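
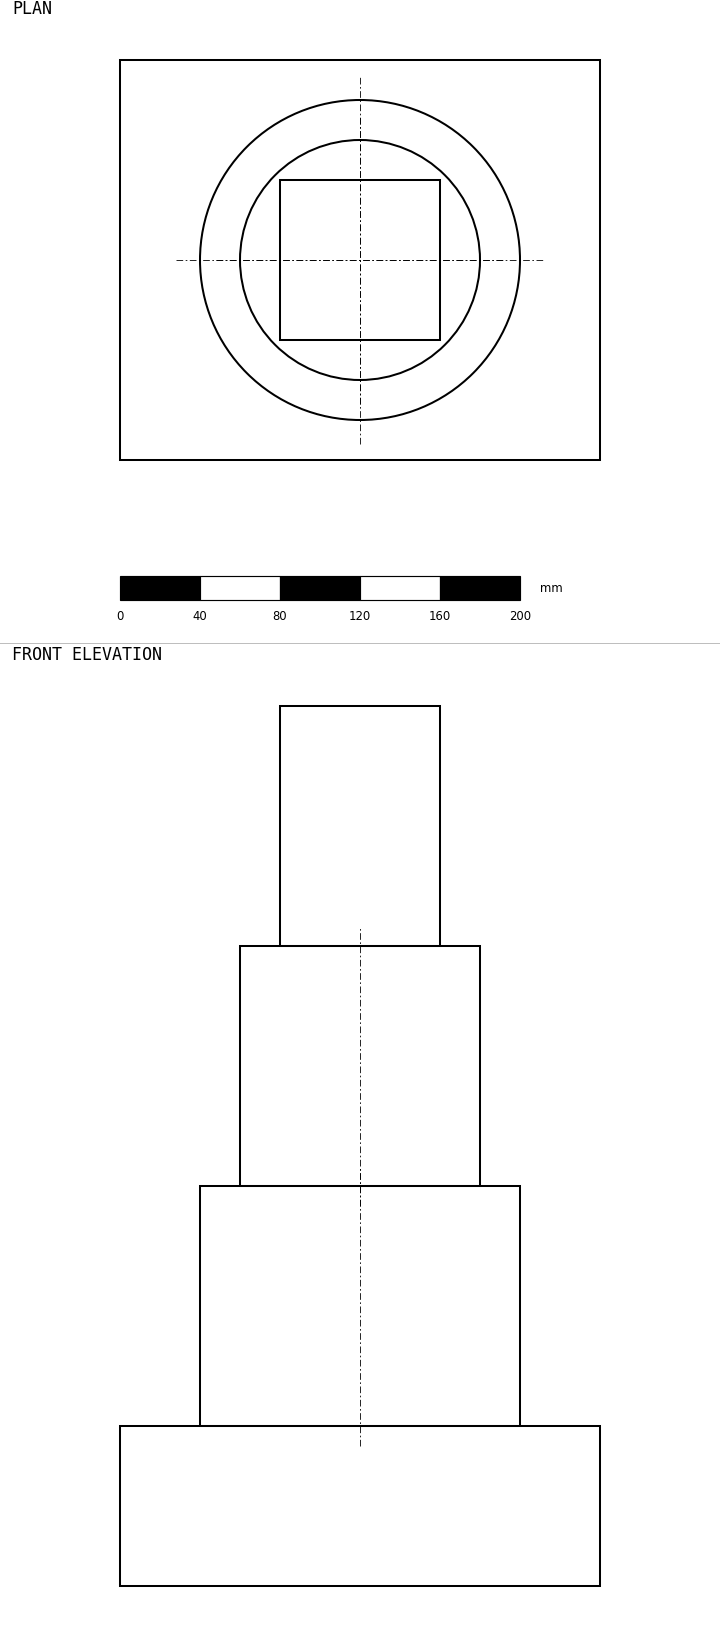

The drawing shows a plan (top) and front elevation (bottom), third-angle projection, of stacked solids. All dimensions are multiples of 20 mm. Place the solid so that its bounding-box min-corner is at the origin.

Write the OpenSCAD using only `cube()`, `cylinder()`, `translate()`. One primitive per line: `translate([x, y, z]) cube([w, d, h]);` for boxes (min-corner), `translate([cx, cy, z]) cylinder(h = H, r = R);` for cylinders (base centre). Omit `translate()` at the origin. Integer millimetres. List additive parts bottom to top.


cube([240, 200, 80]);
translate([120, 100, 80]) cylinder(h = 120, r = 80);
translate([120, 100, 200]) cylinder(h = 120, r = 60);
translate([80, 60, 320]) cube([80, 80, 120]);


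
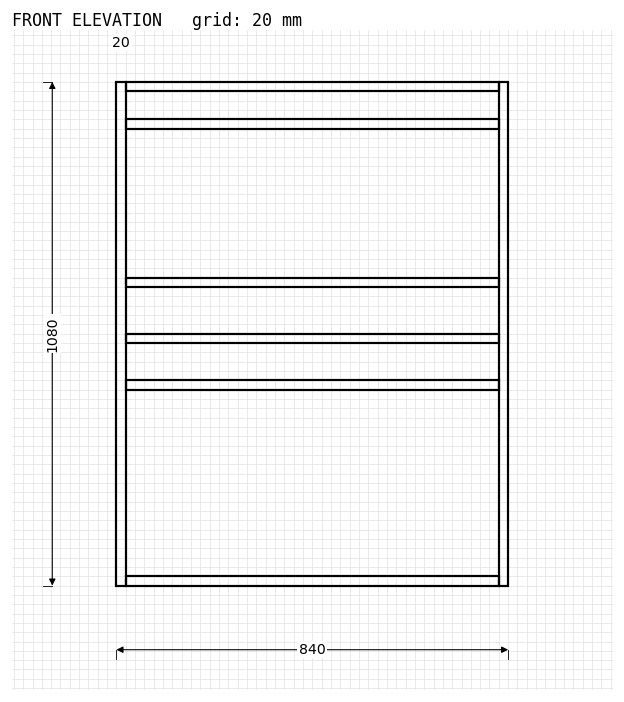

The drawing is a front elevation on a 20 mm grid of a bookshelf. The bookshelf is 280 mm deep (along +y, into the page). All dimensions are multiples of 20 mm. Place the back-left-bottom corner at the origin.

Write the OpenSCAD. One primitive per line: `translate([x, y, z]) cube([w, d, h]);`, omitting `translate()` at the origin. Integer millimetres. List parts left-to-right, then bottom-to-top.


cube([20, 280, 1080]);
translate([20, 0, 0]) cube([800, 280, 20]);
translate([20, 0, 420]) cube([800, 280, 20]);
translate([20, 0, 520]) cube([800, 280, 20]);
translate([20, 0, 640]) cube([800, 280, 20]);
translate([20, 0, 980]) cube([800, 280, 20]);
translate([20, 0, 1060]) cube([800, 280, 20]);
translate([820, 0, 0]) cube([20, 280, 1080]);


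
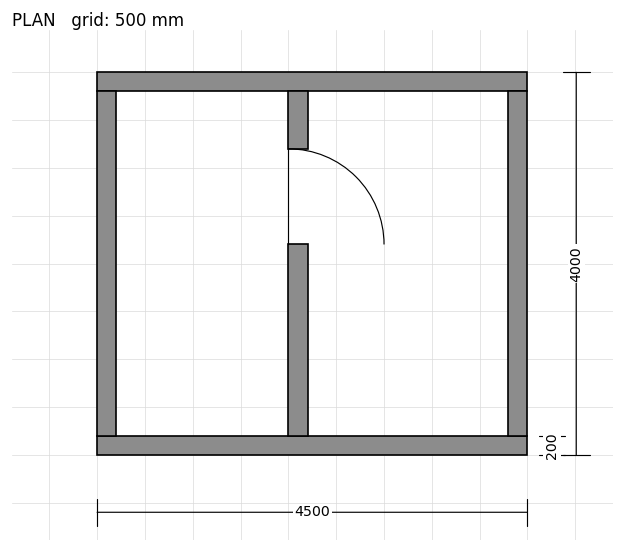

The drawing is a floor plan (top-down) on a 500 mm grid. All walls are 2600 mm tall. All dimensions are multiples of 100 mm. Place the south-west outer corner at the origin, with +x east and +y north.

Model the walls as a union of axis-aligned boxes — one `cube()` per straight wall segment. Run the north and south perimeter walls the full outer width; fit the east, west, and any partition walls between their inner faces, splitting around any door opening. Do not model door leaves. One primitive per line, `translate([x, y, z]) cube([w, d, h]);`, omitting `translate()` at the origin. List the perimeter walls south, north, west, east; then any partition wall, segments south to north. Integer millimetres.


cube([4500, 200, 2600]);
translate([0, 3800, 0]) cube([4500, 200, 2600]);
translate([0, 200, 0]) cube([200, 3600, 2600]);
translate([4300, 200, 0]) cube([200, 3600, 2600]);
translate([2000, 200, 0]) cube([200, 2000, 2600]);
translate([2000, 3200, 0]) cube([200, 600, 2600]);


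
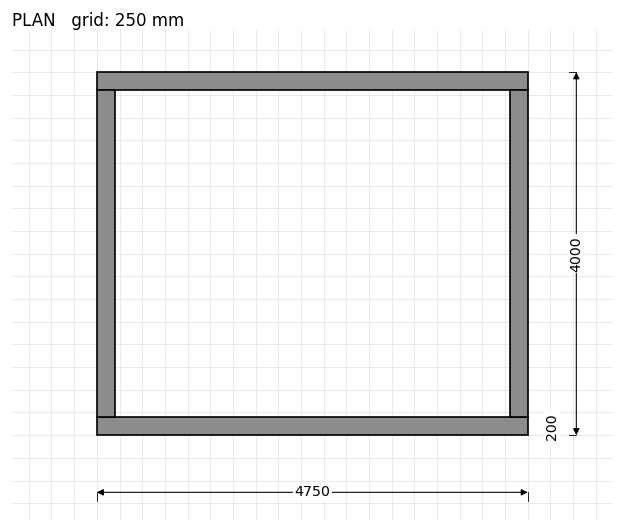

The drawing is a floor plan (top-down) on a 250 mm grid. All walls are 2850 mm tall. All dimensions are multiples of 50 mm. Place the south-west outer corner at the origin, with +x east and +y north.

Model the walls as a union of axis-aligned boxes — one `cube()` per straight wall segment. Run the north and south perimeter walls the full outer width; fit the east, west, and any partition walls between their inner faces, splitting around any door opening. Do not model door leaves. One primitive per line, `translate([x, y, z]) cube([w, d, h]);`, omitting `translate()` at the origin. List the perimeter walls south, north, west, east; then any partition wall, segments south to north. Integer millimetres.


cube([4750, 200, 2850]);
translate([0, 3800, 0]) cube([4750, 200, 2850]);
translate([0, 200, 0]) cube([200, 3600, 2850]);
translate([4550, 200, 0]) cube([200, 3600, 2850]);


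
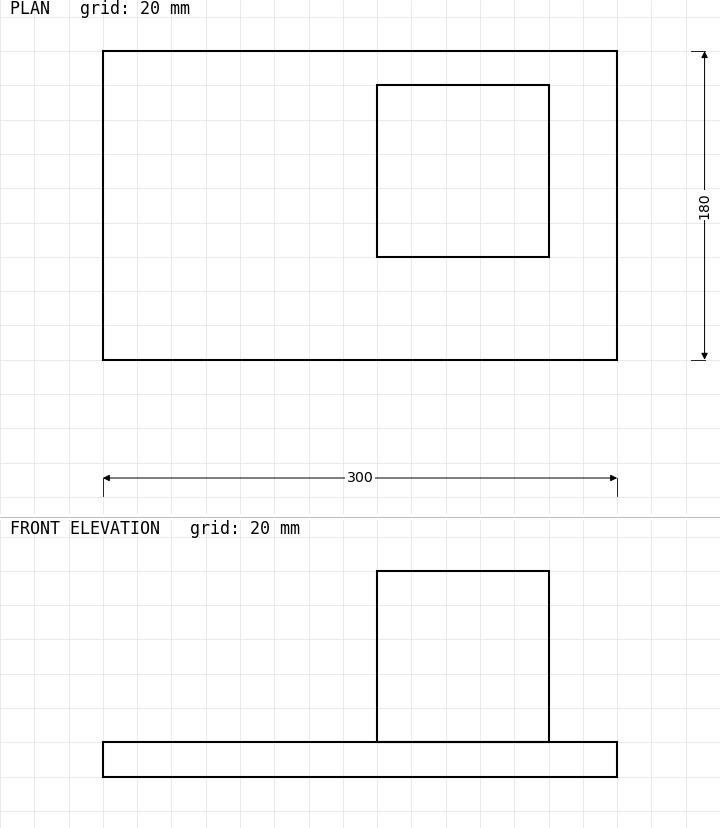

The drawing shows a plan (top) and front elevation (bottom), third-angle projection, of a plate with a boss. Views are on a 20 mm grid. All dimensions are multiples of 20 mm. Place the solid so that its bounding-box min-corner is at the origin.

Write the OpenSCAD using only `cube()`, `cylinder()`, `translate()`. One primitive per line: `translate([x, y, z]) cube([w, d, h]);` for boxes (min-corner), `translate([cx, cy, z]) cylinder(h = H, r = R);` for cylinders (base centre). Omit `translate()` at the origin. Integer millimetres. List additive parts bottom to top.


cube([300, 180, 20]);
translate([160, 60, 20]) cube([100, 100, 100]);


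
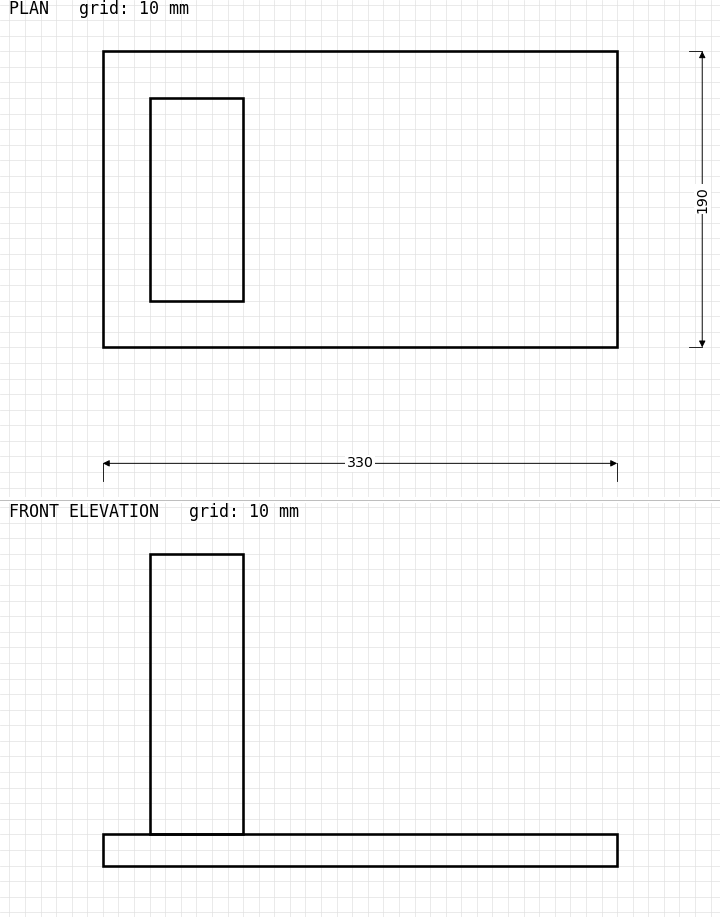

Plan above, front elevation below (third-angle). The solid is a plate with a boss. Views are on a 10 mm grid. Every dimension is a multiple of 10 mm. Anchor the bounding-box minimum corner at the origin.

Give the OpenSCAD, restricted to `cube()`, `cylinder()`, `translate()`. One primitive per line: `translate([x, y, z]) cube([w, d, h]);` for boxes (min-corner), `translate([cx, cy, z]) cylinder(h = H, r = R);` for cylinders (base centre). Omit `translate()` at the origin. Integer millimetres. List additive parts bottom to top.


cube([330, 190, 20]);
translate([30, 30, 20]) cube([60, 130, 180]);


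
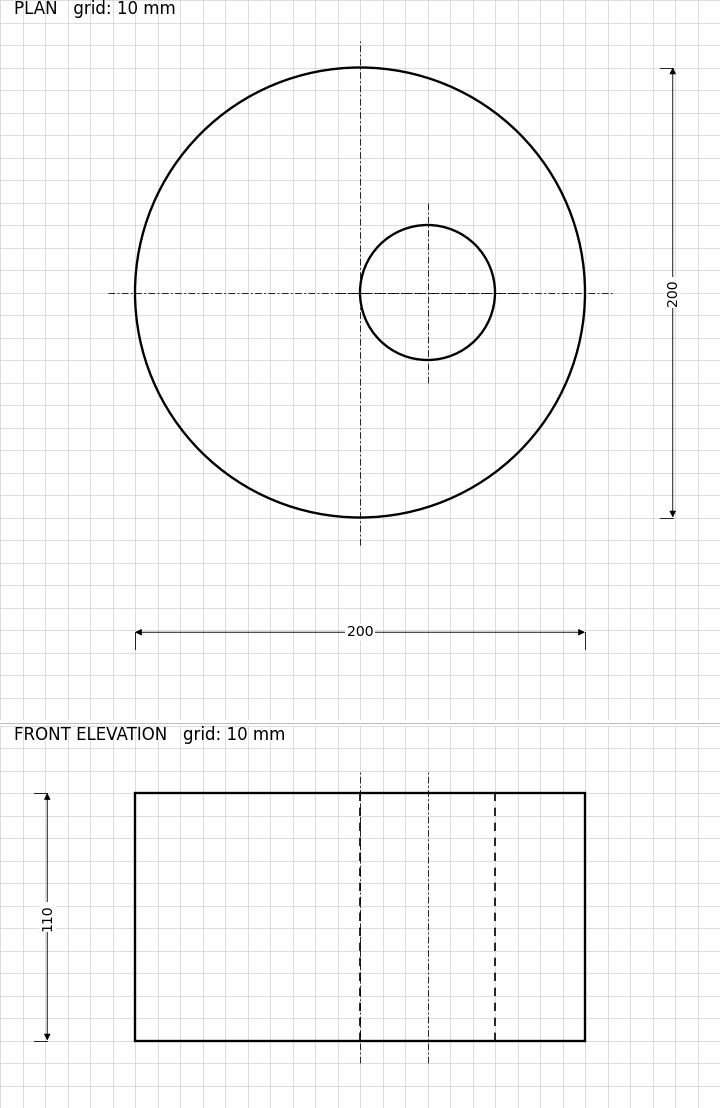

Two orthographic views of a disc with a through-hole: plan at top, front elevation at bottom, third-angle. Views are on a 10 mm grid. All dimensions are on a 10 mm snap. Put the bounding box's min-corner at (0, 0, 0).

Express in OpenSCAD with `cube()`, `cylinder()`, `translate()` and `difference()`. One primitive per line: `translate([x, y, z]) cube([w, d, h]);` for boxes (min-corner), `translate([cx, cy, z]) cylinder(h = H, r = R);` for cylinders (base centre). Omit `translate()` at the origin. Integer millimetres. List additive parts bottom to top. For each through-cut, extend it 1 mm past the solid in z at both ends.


difference() {
  translate([100, 100, 0]) cylinder(h = 110, r = 100);
  translate([130, 100, -1]) cylinder(h = 112, r = 30);
}


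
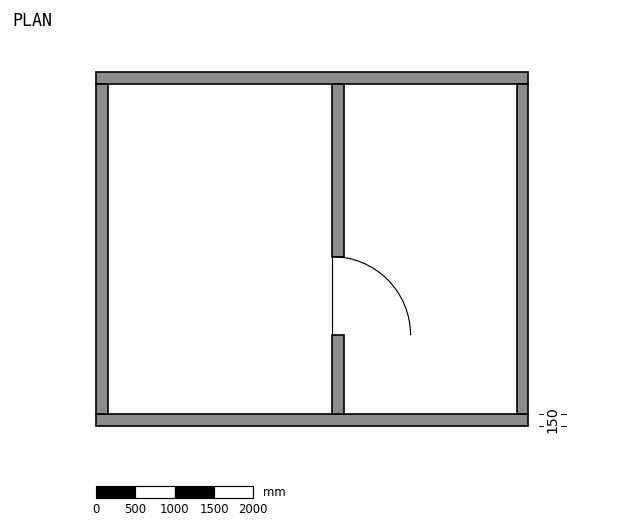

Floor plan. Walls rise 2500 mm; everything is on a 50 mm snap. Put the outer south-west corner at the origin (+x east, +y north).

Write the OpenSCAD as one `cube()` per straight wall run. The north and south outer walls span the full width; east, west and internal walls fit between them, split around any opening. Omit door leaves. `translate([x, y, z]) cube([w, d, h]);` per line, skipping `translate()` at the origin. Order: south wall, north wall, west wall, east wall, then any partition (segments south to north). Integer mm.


cube([5500, 150, 2500]);
translate([0, 4350, 0]) cube([5500, 150, 2500]);
translate([0, 150, 0]) cube([150, 4200, 2500]);
translate([5350, 150, 0]) cube([150, 4200, 2500]);
translate([3000, 150, 0]) cube([150, 1000, 2500]);
translate([3000, 2150, 0]) cube([150, 2200, 2500]);


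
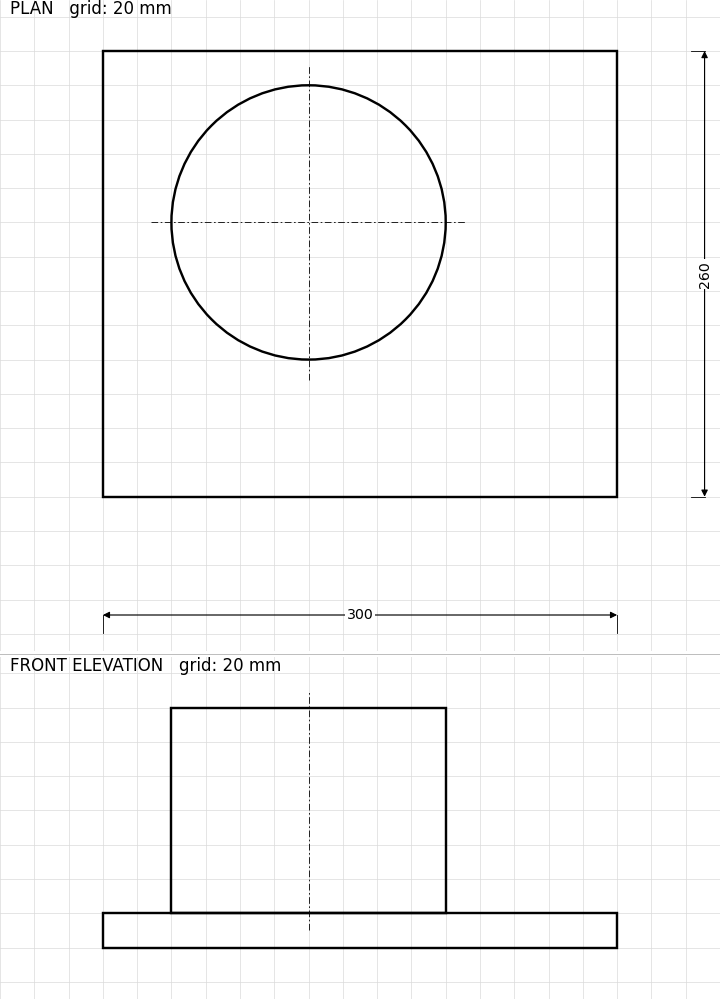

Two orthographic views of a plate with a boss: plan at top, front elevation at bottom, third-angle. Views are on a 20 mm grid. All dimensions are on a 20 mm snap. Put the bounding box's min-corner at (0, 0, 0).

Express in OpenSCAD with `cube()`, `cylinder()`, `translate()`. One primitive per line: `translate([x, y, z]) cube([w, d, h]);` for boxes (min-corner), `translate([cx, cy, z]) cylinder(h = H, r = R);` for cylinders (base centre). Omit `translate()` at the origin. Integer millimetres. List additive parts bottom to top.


cube([300, 260, 20]);
translate([120, 160, 20]) cylinder(h = 120, r = 80);


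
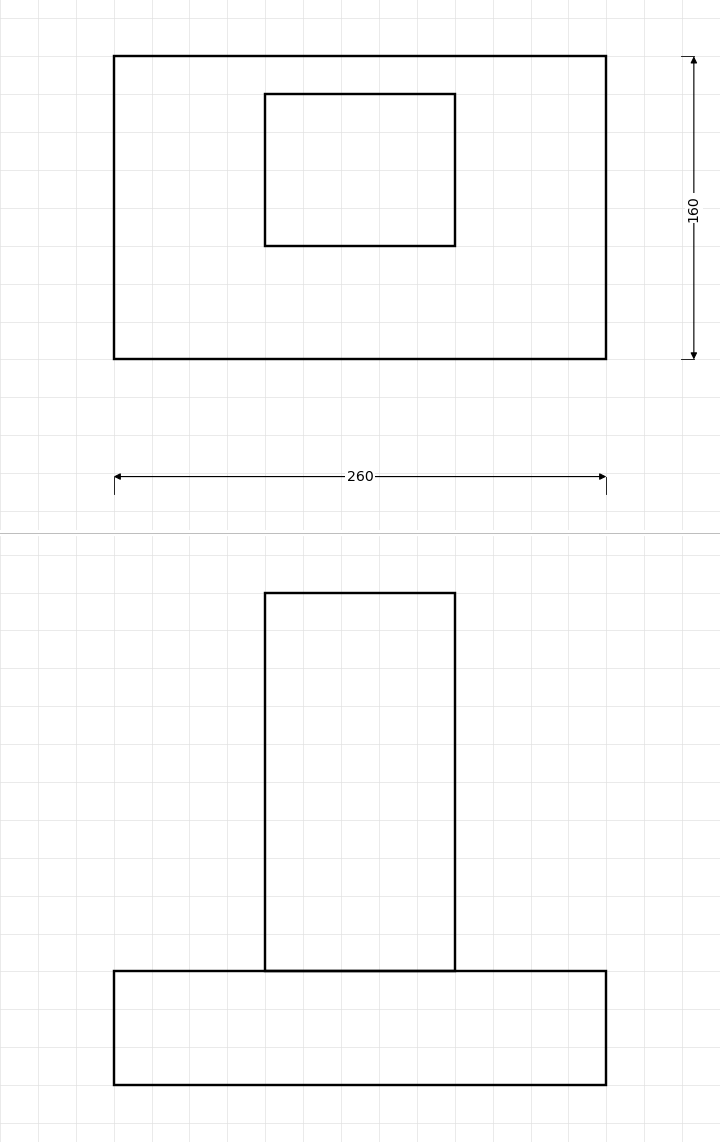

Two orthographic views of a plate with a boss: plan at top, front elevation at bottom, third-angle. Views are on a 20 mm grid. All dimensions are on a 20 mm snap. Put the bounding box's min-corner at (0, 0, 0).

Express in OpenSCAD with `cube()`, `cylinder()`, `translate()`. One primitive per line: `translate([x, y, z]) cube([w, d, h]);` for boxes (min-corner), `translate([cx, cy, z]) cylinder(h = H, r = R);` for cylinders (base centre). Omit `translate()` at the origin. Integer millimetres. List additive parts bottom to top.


cube([260, 160, 60]);
translate([80, 60, 60]) cube([100, 80, 200]);


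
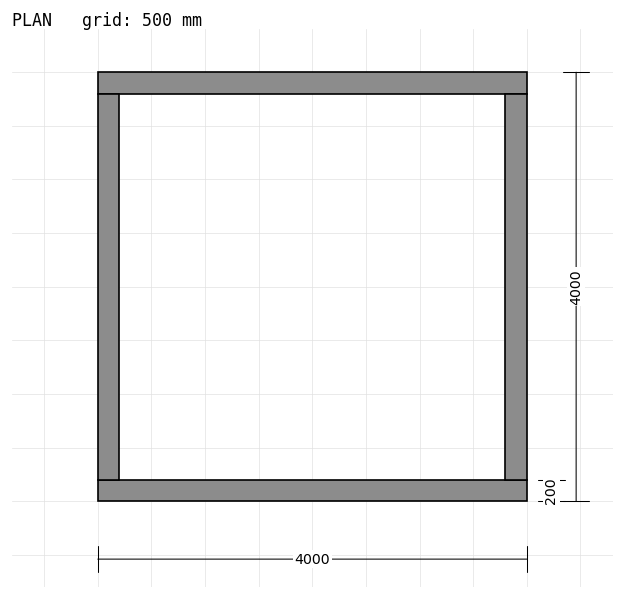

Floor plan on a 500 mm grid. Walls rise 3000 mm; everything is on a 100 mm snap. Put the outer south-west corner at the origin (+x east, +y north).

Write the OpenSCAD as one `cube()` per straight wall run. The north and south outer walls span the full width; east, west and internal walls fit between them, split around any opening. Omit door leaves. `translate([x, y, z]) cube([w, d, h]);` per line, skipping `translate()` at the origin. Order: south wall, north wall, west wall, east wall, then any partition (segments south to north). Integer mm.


cube([4000, 200, 3000]);
translate([0, 3800, 0]) cube([4000, 200, 3000]);
translate([0, 200, 0]) cube([200, 3600, 3000]);
translate([3800, 200, 0]) cube([200, 3600, 3000]);


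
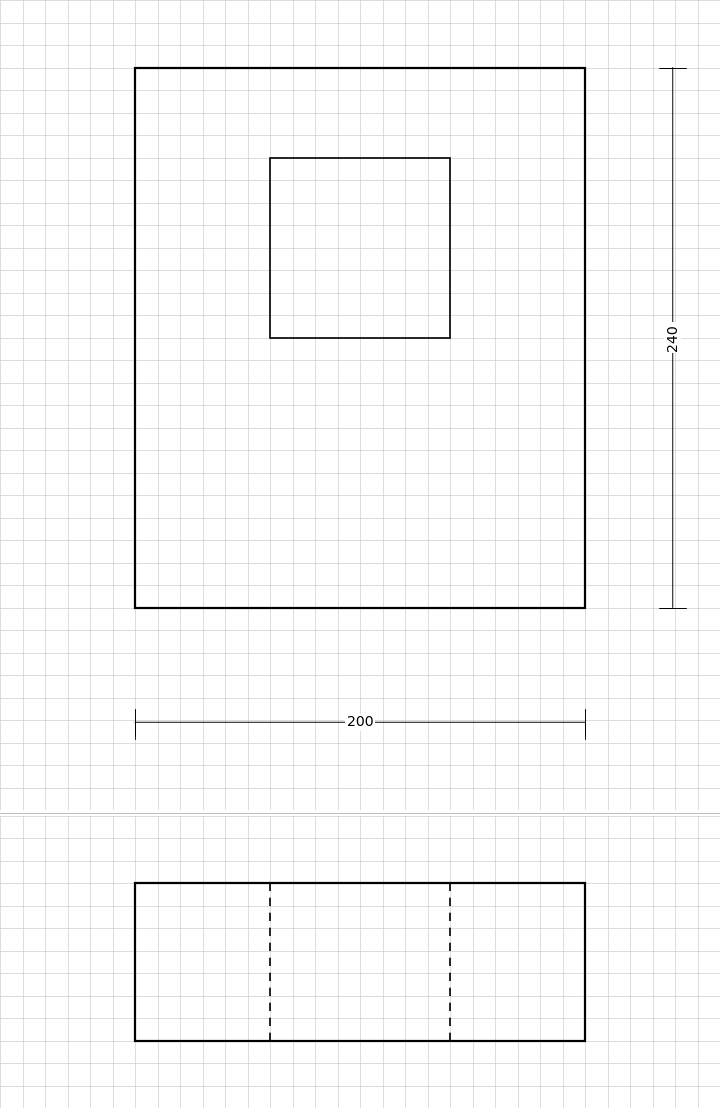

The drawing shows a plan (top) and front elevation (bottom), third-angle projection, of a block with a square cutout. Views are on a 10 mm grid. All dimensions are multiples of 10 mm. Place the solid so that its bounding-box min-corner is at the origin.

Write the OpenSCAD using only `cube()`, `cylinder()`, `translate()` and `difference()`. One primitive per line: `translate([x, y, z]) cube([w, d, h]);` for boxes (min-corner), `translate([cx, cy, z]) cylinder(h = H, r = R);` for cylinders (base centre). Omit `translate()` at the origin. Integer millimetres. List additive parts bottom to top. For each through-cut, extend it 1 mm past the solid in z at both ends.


difference() {
  cube([200, 240, 70]);
  translate([60, 120, -1]) cube([80, 80, 72]);
}


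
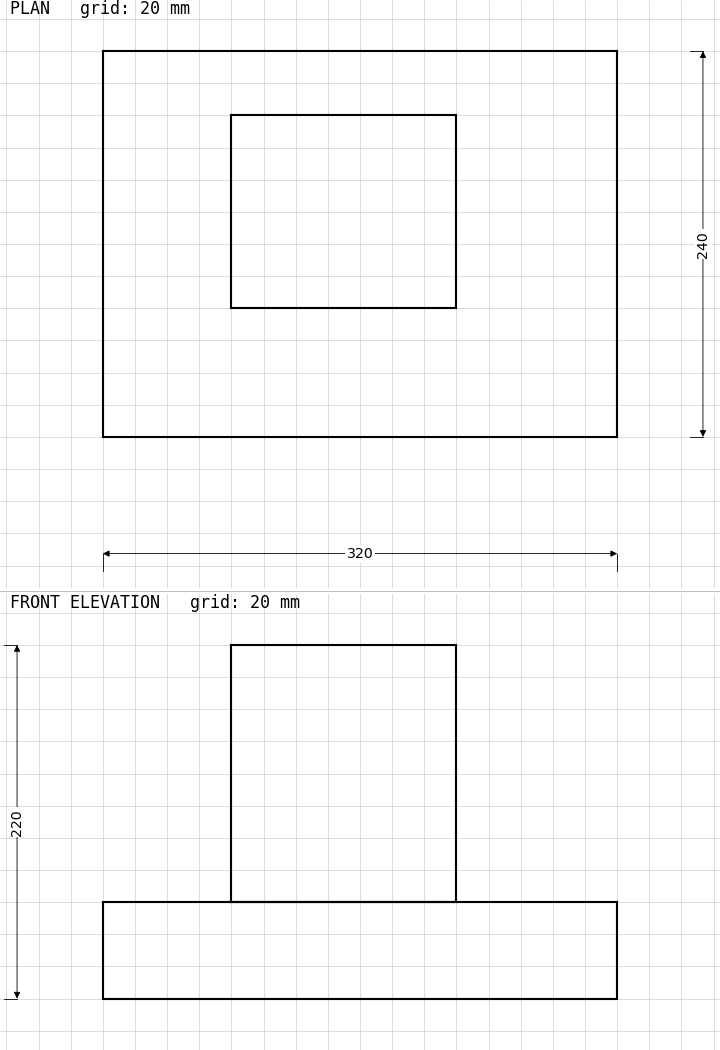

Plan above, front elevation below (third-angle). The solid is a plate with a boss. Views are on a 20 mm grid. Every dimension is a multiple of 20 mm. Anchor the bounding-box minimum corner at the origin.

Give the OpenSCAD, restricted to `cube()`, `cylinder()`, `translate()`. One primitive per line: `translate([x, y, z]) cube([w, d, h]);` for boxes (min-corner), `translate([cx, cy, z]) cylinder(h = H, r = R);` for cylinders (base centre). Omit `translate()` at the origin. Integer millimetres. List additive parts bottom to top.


cube([320, 240, 60]);
translate([80, 80, 60]) cube([140, 120, 160]);


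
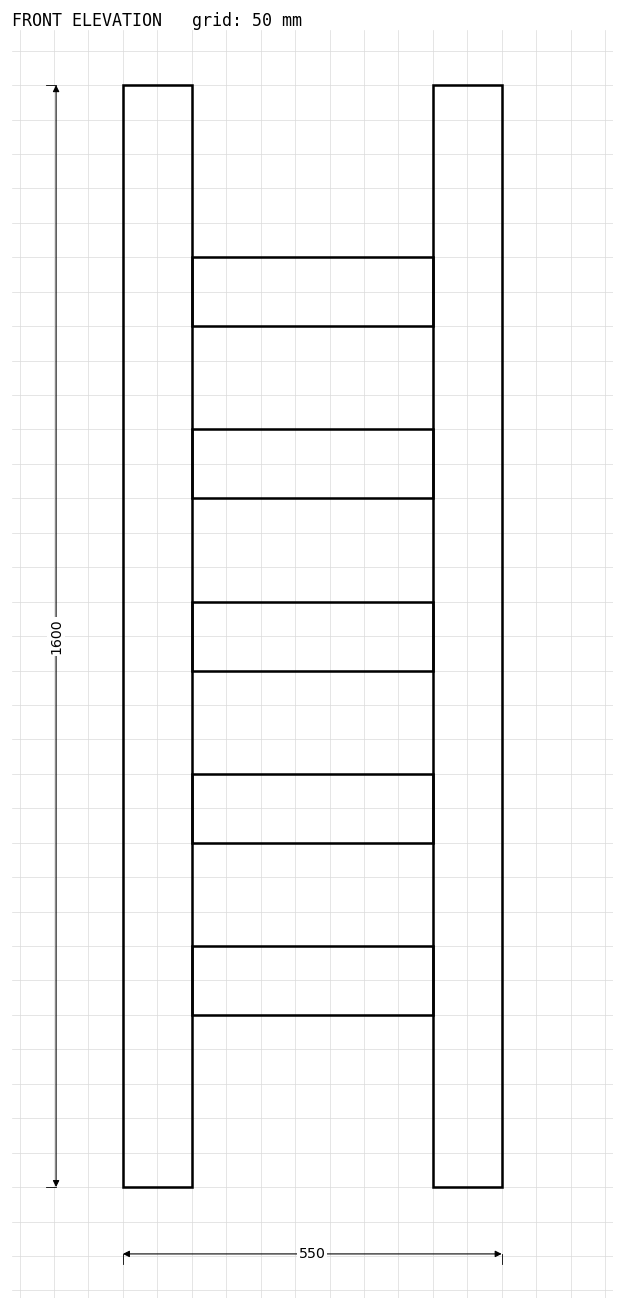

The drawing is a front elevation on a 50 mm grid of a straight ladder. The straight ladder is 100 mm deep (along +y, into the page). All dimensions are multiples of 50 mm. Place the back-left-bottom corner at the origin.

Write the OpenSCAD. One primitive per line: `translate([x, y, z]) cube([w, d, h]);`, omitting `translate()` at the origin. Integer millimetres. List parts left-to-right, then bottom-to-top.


cube([100, 100, 1600]);
translate([100, 0, 250]) cube([350, 100, 100]);
translate([100, 0, 500]) cube([350, 100, 100]);
translate([100, 0, 750]) cube([350, 100, 100]);
translate([100, 0, 1000]) cube([350, 100, 100]);
translate([100, 0, 1250]) cube([350, 100, 100]);
translate([450, 0, 0]) cube([100, 100, 1600]);


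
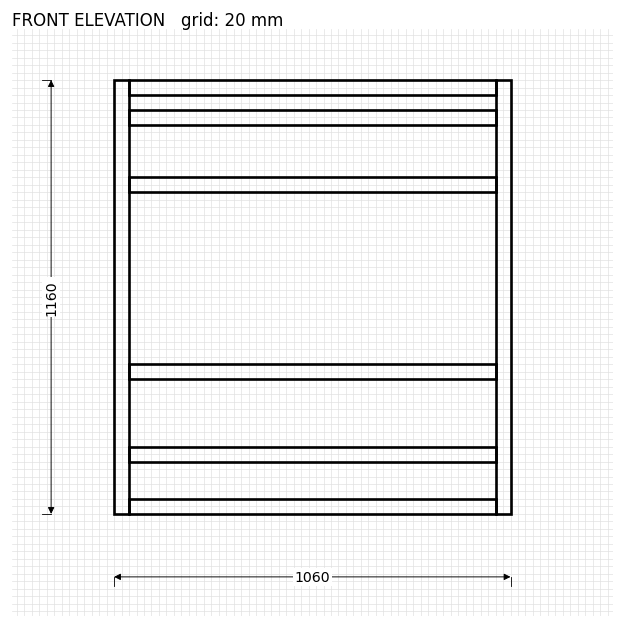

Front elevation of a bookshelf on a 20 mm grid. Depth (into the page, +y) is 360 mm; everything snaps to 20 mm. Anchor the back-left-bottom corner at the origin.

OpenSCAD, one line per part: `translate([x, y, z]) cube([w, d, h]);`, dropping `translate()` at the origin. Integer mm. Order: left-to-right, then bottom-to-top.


cube([40, 360, 1160]);
translate([40, 0, 0]) cube([980, 360, 40]);
translate([40, 0, 140]) cube([980, 360, 40]);
translate([40, 0, 360]) cube([980, 360, 40]);
translate([40, 0, 860]) cube([980, 360, 40]);
translate([40, 0, 1040]) cube([980, 360, 40]);
translate([40, 0, 1120]) cube([980, 360, 40]);
translate([1020, 0, 0]) cube([40, 360, 1160]);


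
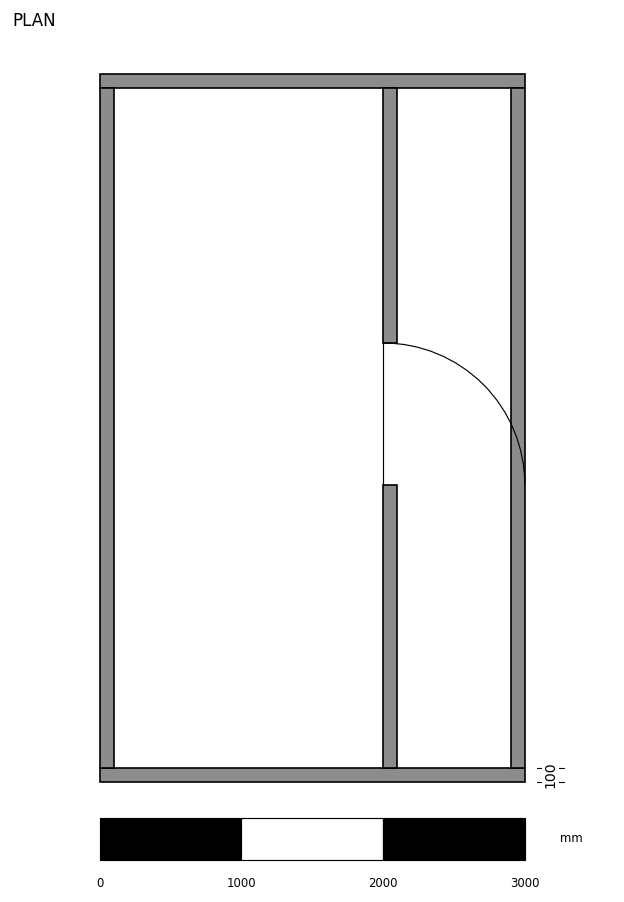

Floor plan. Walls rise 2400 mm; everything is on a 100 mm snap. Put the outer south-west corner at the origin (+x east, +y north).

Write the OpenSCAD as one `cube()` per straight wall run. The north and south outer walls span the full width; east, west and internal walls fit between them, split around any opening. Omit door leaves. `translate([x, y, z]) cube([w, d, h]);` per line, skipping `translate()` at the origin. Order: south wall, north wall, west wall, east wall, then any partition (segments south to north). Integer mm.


cube([3000, 100, 2400]);
translate([0, 4900, 0]) cube([3000, 100, 2400]);
translate([0, 100, 0]) cube([100, 4800, 2400]);
translate([2900, 100, 0]) cube([100, 4800, 2400]);
translate([2000, 100, 0]) cube([100, 2000, 2400]);
translate([2000, 3100, 0]) cube([100, 1800, 2400]);


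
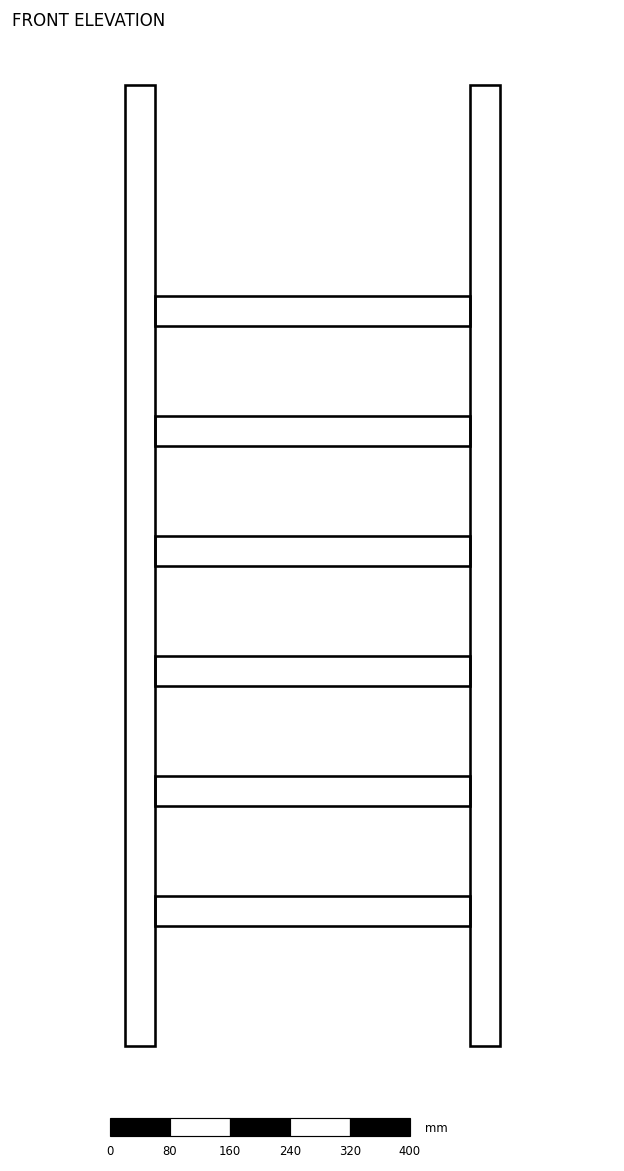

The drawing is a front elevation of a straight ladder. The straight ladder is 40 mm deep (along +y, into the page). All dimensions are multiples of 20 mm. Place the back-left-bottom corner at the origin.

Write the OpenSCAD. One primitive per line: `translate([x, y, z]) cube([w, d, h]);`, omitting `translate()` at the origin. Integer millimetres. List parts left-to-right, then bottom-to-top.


cube([40, 40, 1280]);
translate([40, 0, 160]) cube([420, 40, 40]);
translate([40, 0, 320]) cube([420, 40, 40]);
translate([40, 0, 480]) cube([420, 40, 40]);
translate([40, 0, 640]) cube([420, 40, 40]);
translate([40, 0, 800]) cube([420, 40, 40]);
translate([40, 0, 960]) cube([420, 40, 40]);
translate([460, 0, 0]) cube([40, 40, 1280]);


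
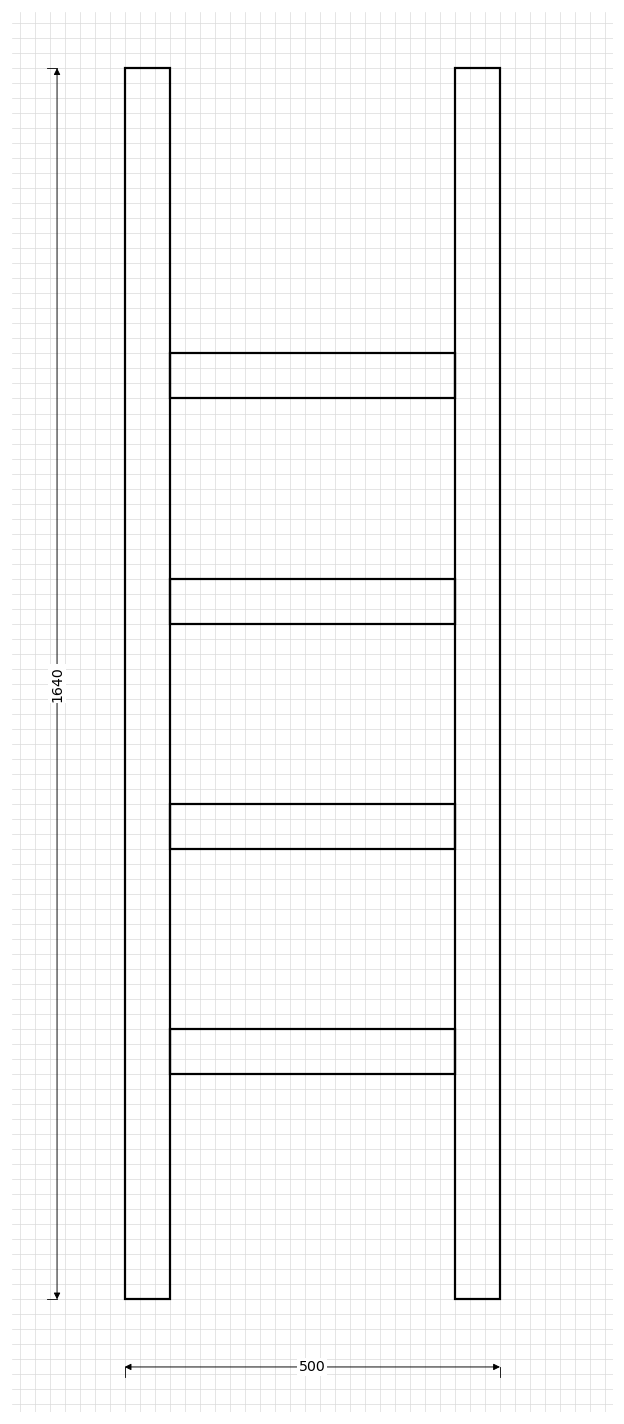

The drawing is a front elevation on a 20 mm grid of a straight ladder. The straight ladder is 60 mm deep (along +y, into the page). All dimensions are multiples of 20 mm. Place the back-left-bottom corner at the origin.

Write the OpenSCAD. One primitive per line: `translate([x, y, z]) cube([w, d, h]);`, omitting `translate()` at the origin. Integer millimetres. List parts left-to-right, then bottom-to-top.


cube([60, 60, 1640]);
translate([60, 0, 300]) cube([380, 60, 60]);
translate([60, 0, 600]) cube([380, 60, 60]);
translate([60, 0, 900]) cube([380, 60, 60]);
translate([60, 0, 1200]) cube([380, 60, 60]);
translate([440, 0, 0]) cube([60, 60, 1640]);


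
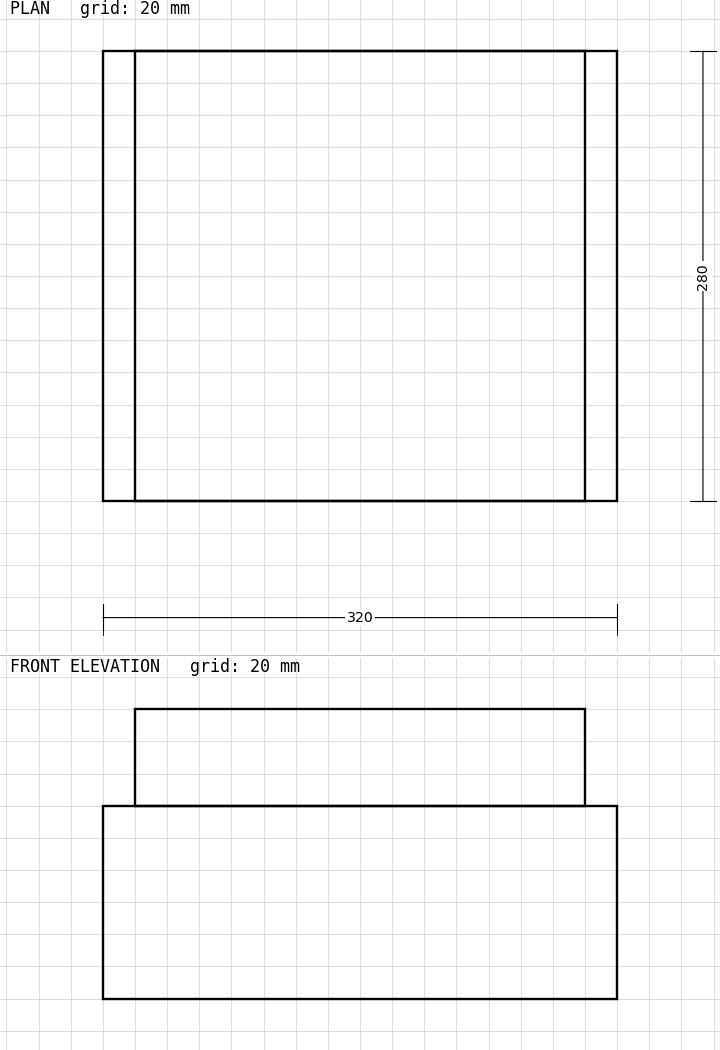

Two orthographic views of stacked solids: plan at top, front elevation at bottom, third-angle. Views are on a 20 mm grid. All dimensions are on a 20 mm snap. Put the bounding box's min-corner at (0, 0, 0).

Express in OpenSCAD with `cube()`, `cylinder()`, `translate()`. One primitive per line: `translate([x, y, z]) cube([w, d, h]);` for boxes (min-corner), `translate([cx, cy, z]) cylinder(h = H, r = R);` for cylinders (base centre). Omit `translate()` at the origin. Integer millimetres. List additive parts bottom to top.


cube([320, 280, 120]);
translate([20, 0, 120]) cube([280, 280, 60]);


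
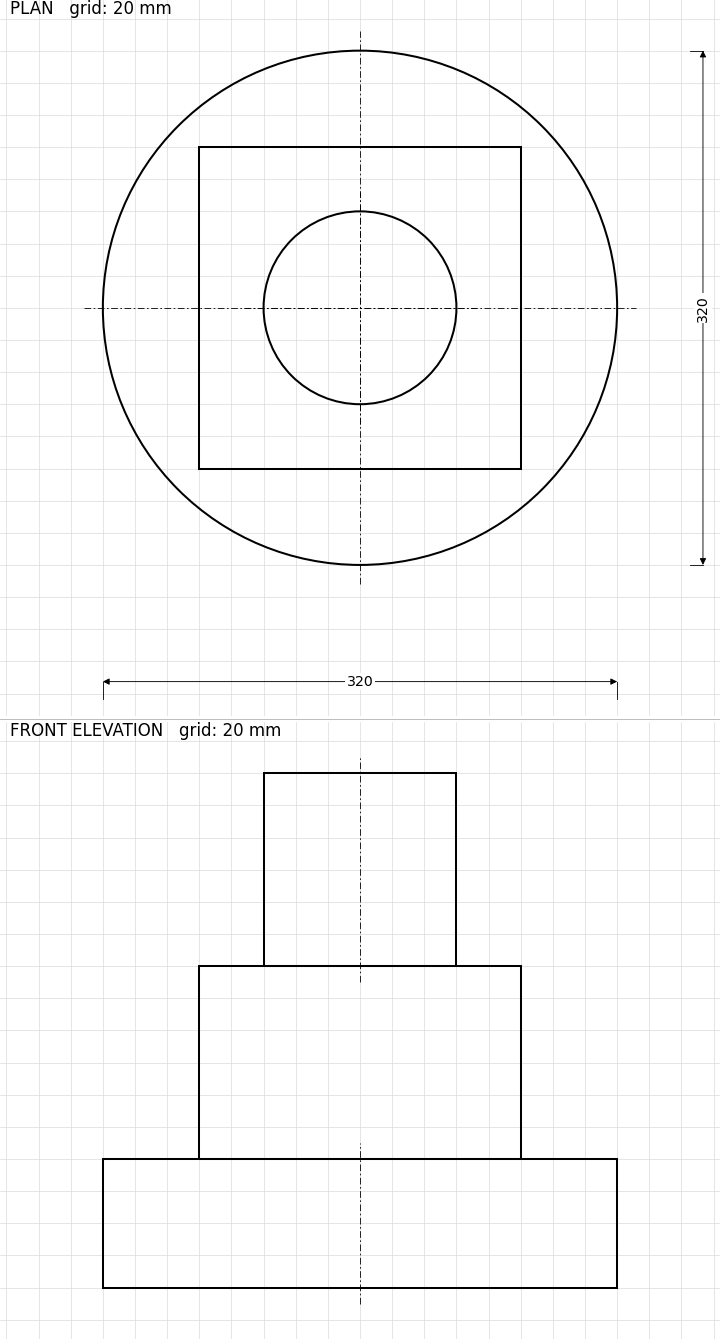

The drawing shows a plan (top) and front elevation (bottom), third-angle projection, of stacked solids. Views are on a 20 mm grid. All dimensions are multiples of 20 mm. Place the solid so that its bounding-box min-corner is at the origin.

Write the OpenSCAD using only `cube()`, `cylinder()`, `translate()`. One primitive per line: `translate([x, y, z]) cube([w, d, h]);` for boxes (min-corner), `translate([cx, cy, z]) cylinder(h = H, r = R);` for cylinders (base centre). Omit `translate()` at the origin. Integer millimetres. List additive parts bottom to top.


translate([160, 160, 0]) cylinder(h = 80, r = 160);
translate([60, 60, 80]) cube([200, 200, 120]);
translate([160, 160, 200]) cylinder(h = 120, r = 60);


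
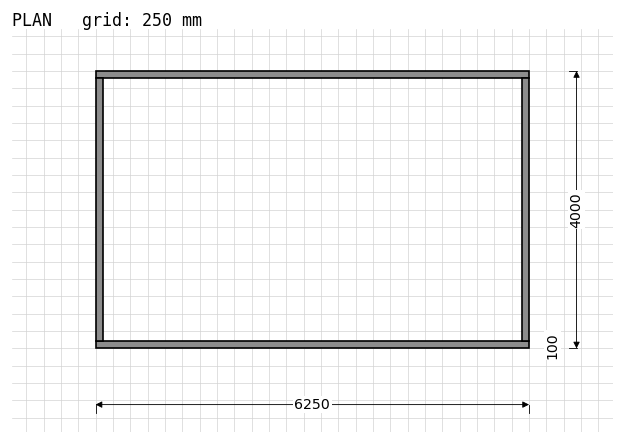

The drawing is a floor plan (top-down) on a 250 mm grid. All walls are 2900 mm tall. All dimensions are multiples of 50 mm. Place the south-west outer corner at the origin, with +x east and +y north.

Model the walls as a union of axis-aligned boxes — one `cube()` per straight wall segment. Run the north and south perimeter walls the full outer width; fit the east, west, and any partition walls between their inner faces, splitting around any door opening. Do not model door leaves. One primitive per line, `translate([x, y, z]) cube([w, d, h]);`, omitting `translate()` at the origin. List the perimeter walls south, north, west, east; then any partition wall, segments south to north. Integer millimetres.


cube([6250, 100, 2900]);
translate([0, 3900, 0]) cube([6250, 100, 2900]);
translate([0, 100, 0]) cube([100, 3800, 2900]);
translate([6150, 100, 0]) cube([100, 3800, 2900]);


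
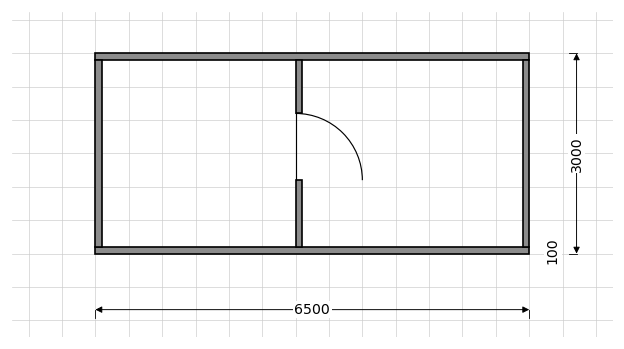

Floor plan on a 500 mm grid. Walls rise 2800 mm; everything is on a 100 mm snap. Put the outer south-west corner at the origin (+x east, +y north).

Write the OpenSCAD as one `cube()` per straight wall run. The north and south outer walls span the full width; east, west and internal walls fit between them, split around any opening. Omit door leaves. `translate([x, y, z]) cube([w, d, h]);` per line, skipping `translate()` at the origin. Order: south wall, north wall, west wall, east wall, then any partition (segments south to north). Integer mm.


cube([6500, 100, 2800]);
translate([0, 2900, 0]) cube([6500, 100, 2800]);
translate([0, 100, 0]) cube([100, 2800, 2800]);
translate([6400, 100, 0]) cube([100, 2800, 2800]);
translate([3000, 100, 0]) cube([100, 1000, 2800]);
translate([3000, 2100, 0]) cube([100, 800, 2800]);


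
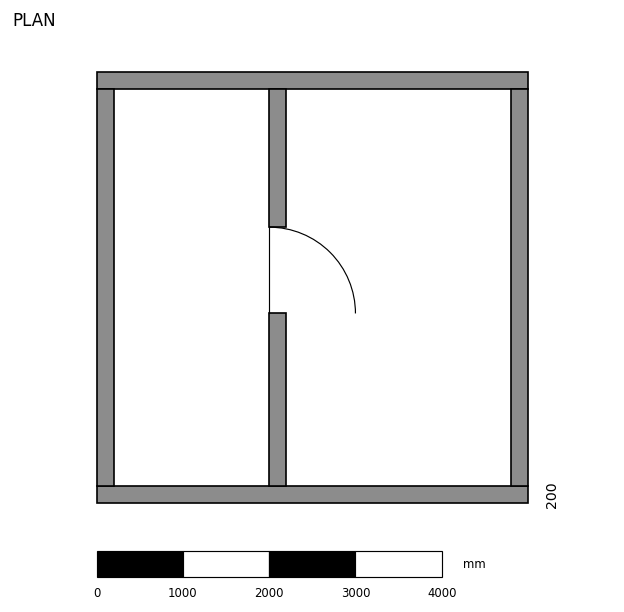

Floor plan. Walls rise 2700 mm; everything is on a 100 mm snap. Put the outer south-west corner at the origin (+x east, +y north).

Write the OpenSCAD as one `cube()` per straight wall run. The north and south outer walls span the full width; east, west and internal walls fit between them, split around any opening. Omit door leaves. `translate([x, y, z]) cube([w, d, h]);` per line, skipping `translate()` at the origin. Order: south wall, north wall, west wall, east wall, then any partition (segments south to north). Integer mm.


cube([5000, 200, 2700]);
translate([0, 4800, 0]) cube([5000, 200, 2700]);
translate([0, 200, 0]) cube([200, 4600, 2700]);
translate([4800, 200, 0]) cube([200, 4600, 2700]);
translate([2000, 200, 0]) cube([200, 2000, 2700]);
translate([2000, 3200, 0]) cube([200, 1600, 2700]);


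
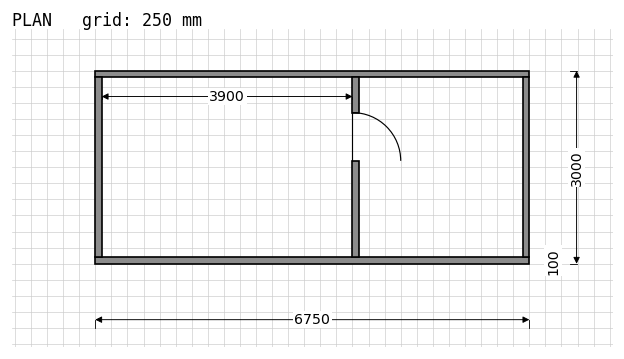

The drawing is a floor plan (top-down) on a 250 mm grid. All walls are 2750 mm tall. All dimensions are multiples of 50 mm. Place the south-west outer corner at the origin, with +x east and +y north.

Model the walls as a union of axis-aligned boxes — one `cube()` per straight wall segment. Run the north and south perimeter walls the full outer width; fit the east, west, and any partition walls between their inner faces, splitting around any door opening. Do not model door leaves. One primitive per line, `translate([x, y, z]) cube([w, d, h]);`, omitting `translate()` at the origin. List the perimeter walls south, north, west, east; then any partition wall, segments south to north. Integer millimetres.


cube([6750, 100, 2750]);
translate([0, 2900, 0]) cube([6750, 100, 2750]);
translate([0, 100, 0]) cube([100, 2800, 2750]);
translate([6650, 100, 0]) cube([100, 2800, 2750]);
translate([4000, 100, 0]) cube([100, 1500, 2750]);
translate([4000, 2350, 0]) cube([100, 550, 2750]);


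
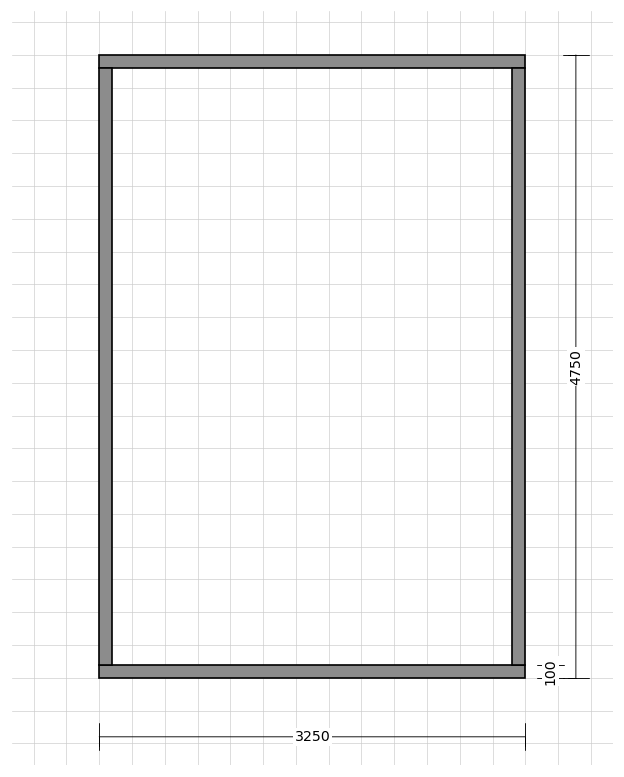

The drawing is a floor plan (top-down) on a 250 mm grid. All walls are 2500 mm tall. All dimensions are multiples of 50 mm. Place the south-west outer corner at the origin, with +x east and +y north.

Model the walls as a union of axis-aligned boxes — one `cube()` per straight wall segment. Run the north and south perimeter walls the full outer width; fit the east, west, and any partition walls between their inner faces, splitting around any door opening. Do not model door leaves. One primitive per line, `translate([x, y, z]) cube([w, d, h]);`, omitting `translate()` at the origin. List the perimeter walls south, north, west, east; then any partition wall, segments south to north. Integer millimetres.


cube([3250, 100, 2500]);
translate([0, 4650, 0]) cube([3250, 100, 2500]);
translate([0, 100, 0]) cube([100, 4550, 2500]);
translate([3150, 100, 0]) cube([100, 4550, 2500]);


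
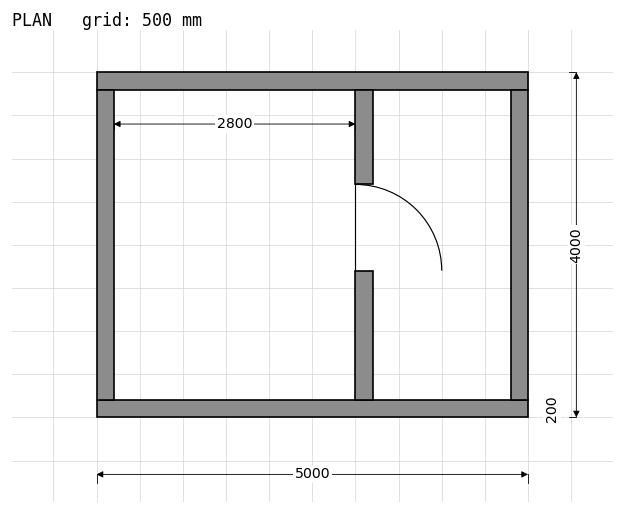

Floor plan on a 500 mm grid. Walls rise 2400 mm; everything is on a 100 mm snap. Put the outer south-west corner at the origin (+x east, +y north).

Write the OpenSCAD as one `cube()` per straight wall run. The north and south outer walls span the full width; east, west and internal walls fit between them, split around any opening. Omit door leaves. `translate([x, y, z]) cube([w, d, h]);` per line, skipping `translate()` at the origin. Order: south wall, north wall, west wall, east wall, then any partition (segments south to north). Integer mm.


cube([5000, 200, 2400]);
translate([0, 3800, 0]) cube([5000, 200, 2400]);
translate([0, 200, 0]) cube([200, 3600, 2400]);
translate([4800, 200, 0]) cube([200, 3600, 2400]);
translate([3000, 200, 0]) cube([200, 1500, 2400]);
translate([3000, 2700, 0]) cube([200, 1100, 2400]);


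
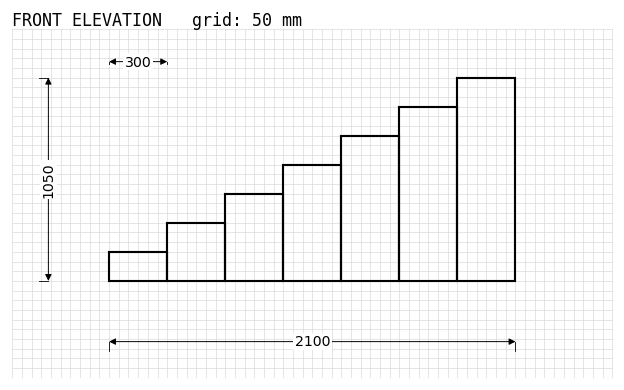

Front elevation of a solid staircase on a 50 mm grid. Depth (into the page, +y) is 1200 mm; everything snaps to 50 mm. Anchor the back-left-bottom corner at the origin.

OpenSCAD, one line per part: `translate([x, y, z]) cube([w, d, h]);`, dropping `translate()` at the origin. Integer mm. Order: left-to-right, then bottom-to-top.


cube([300, 1200, 150]);
translate([300, 0, 0]) cube([300, 1200, 300]);
translate([600, 0, 0]) cube([300, 1200, 450]);
translate([900, 0, 0]) cube([300, 1200, 600]);
translate([1200, 0, 0]) cube([300, 1200, 750]);
translate([1500, 0, 0]) cube([300, 1200, 900]);
translate([1800, 0, 0]) cube([300, 1200, 1050]);


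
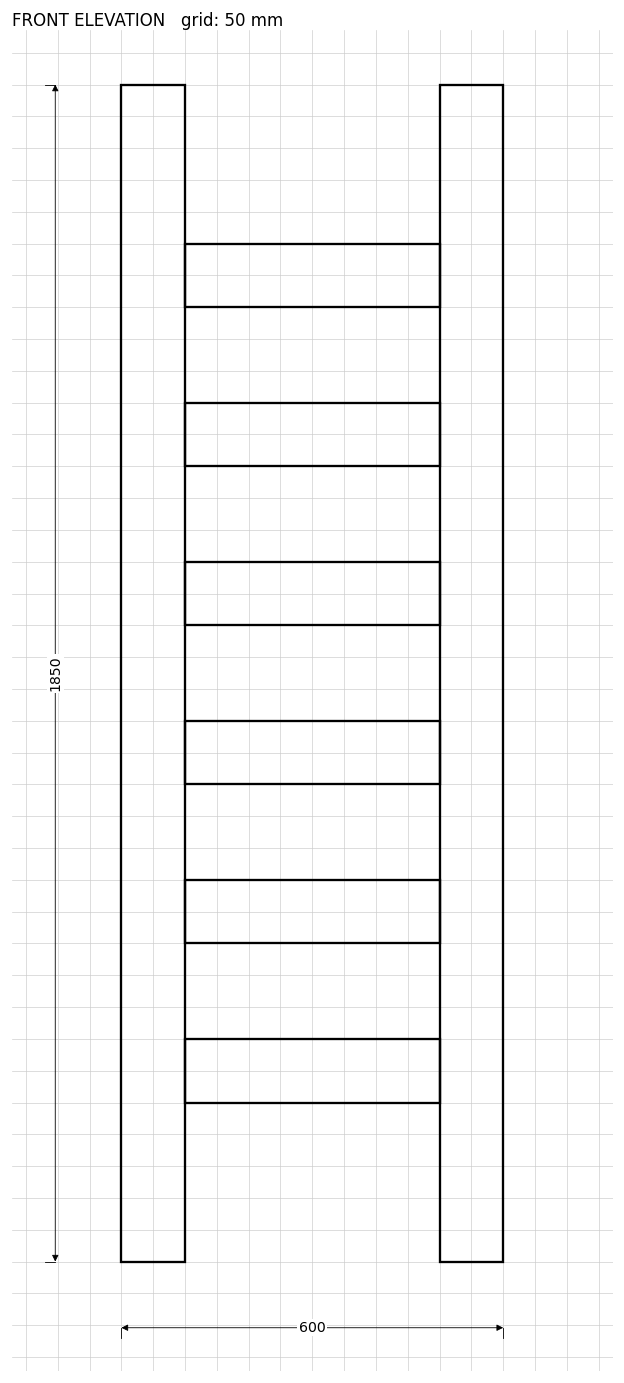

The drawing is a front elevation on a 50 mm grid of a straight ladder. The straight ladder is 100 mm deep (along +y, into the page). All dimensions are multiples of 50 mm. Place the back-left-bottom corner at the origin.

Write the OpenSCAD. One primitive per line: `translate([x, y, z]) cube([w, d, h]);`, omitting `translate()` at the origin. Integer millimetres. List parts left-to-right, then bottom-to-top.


cube([100, 100, 1850]);
translate([100, 0, 250]) cube([400, 100, 100]);
translate([100, 0, 500]) cube([400, 100, 100]);
translate([100, 0, 750]) cube([400, 100, 100]);
translate([100, 0, 1000]) cube([400, 100, 100]);
translate([100, 0, 1250]) cube([400, 100, 100]);
translate([100, 0, 1500]) cube([400, 100, 100]);
translate([500, 0, 0]) cube([100, 100, 1850]);


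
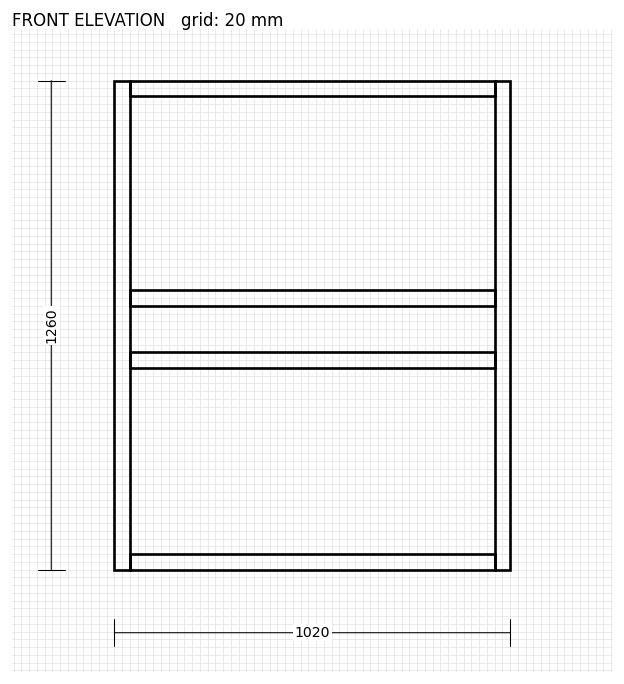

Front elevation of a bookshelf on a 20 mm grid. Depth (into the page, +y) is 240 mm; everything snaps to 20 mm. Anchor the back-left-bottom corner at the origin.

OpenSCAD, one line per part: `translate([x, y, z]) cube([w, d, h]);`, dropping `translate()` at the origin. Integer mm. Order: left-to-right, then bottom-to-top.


cube([40, 240, 1260]);
translate([40, 0, 0]) cube([940, 240, 40]);
translate([40, 0, 520]) cube([940, 240, 40]);
translate([40, 0, 680]) cube([940, 240, 40]);
translate([40, 0, 1220]) cube([940, 240, 40]);
translate([980, 0, 0]) cube([40, 240, 1260]);


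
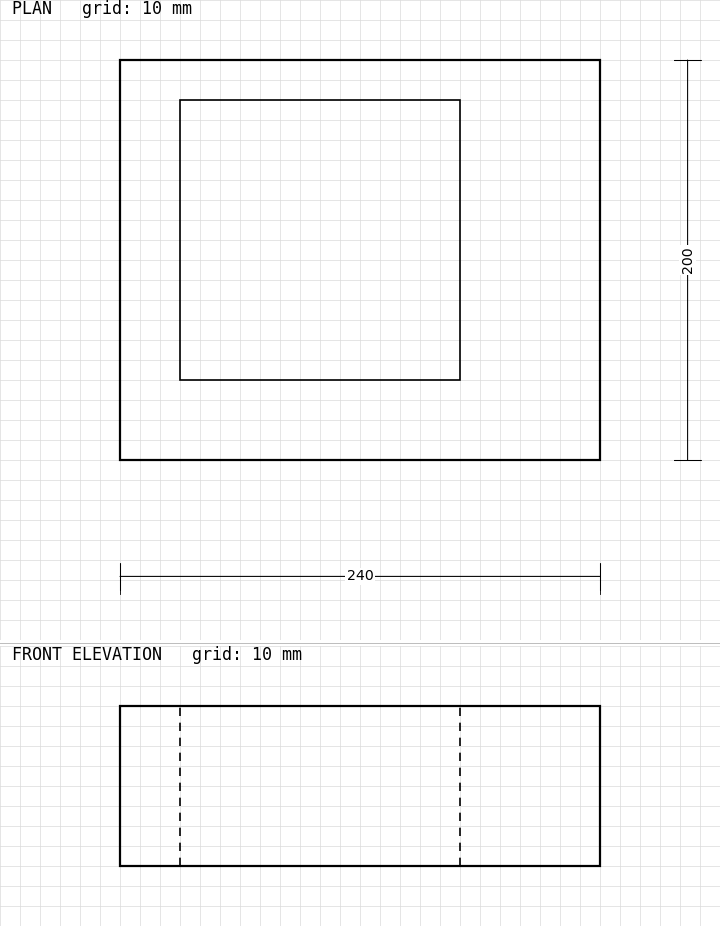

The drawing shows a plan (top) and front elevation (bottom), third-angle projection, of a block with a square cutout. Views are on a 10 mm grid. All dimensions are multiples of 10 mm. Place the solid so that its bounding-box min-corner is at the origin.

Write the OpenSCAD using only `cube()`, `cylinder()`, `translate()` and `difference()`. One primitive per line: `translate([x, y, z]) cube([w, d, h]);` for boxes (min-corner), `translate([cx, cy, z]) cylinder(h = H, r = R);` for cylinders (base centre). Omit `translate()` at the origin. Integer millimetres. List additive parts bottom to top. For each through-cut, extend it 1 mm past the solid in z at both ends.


difference() {
  cube([240, 200, 80]);
  translate([30, 40, -1]) cube([140, 140, 82]);
}


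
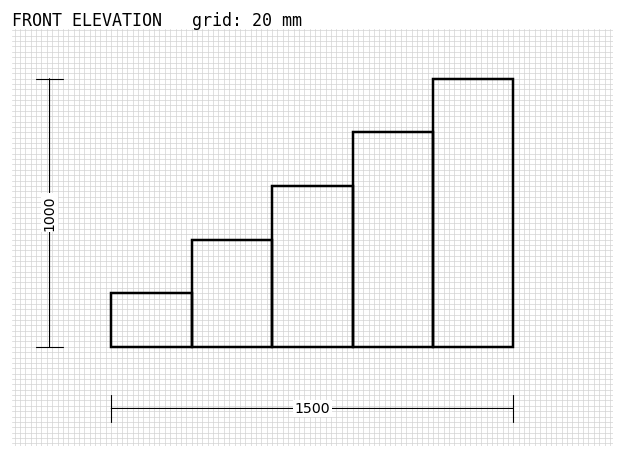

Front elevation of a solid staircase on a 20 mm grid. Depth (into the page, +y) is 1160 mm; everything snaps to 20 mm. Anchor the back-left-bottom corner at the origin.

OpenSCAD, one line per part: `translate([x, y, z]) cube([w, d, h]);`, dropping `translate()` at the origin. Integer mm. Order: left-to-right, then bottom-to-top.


cube([300, 1160, 200]);
translate([300, 0, 0]) cube([300, 1160, 400]);
translate([600, 0, 0]) cube([300, 1160, 600]);
translate([900, 0, 0]) cube([300, 1160, 800]);
translate([1200, 0, 0]) cube([300, 1160, 1000]);


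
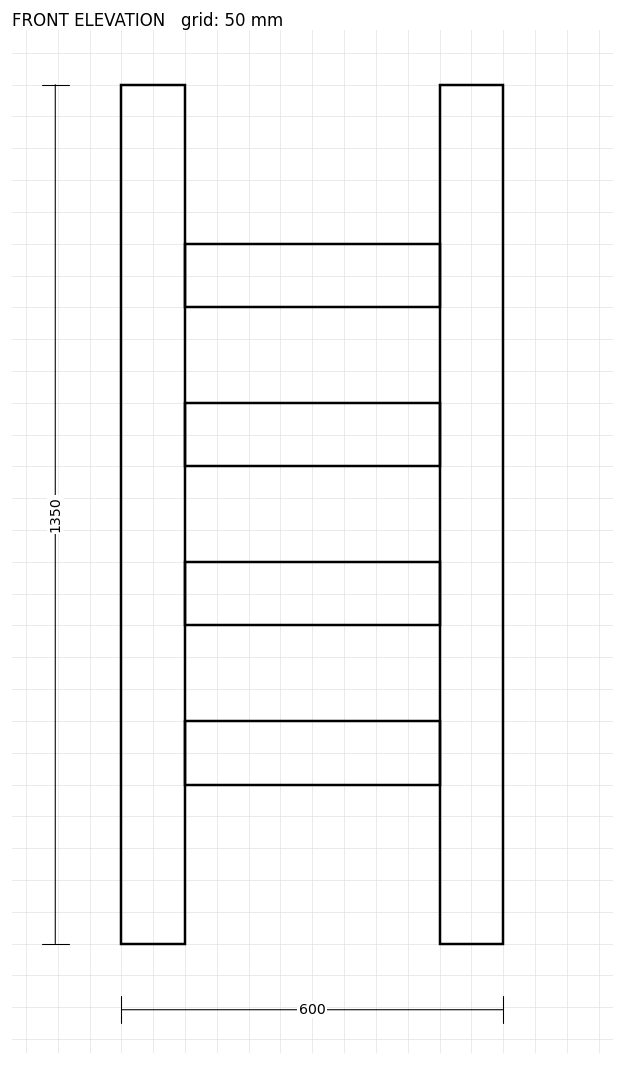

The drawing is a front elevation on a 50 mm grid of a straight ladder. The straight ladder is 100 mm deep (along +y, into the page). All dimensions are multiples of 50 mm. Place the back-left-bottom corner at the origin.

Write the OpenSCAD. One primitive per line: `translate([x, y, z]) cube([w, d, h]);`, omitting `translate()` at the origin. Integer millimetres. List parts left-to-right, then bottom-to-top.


cube([100, 100, 1350]);
translate([100, 0, 250]) cube([400, 100, 100]);
translate([100, 0, 500]) cube([400, 100, 100]);
translate([100, 0, 750]) cube([400, 100, 100]);
translate([100, 0, 1000]) cube([400, 100, 100]);
translate([500, 0, 0]) cube([100, 100, 1350]);


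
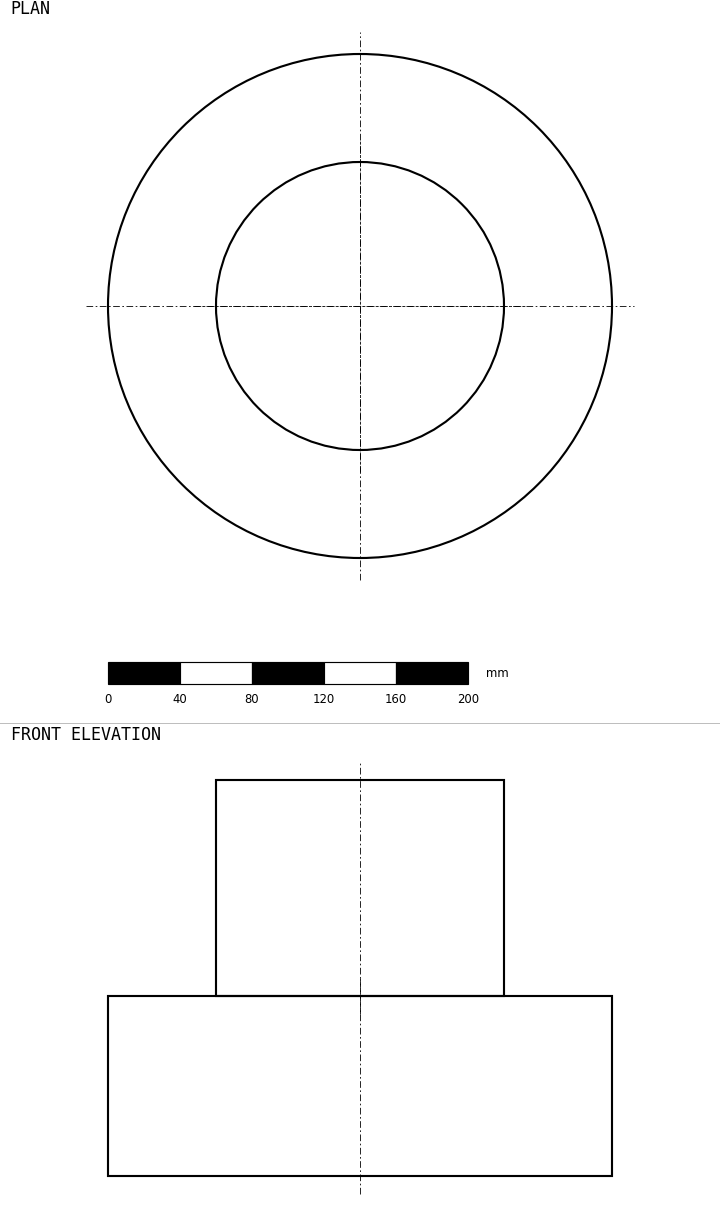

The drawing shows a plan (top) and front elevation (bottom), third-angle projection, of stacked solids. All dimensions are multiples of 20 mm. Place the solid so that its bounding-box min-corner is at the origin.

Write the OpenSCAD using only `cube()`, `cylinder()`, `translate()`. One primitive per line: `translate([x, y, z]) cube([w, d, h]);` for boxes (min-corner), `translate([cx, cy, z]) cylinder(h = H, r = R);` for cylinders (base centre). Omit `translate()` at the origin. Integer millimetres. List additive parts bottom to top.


translate([140, 140, 0]) cylinder(h = 100, r = 140);
translate([140, 140, 100]) cylinder(h = 120, r = 80);


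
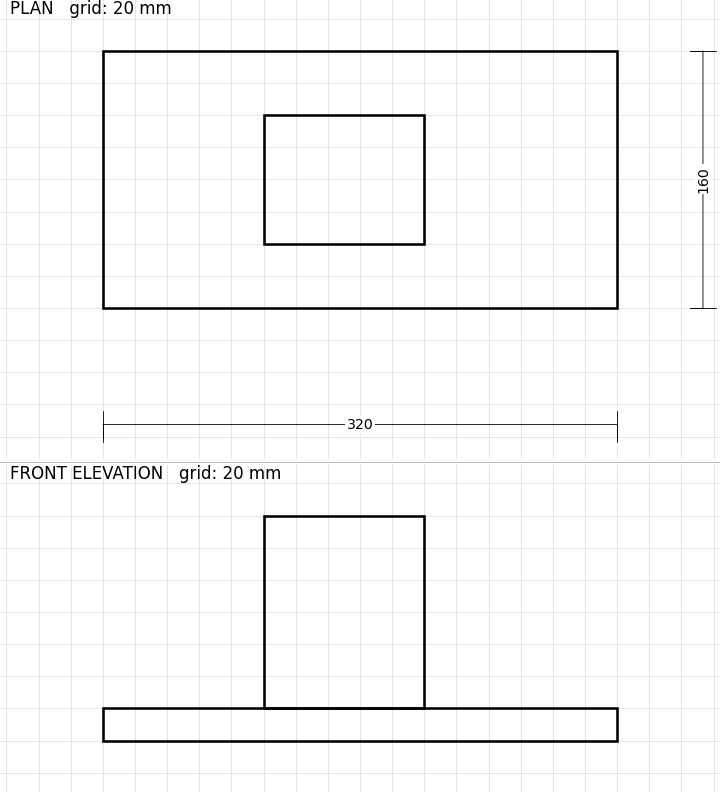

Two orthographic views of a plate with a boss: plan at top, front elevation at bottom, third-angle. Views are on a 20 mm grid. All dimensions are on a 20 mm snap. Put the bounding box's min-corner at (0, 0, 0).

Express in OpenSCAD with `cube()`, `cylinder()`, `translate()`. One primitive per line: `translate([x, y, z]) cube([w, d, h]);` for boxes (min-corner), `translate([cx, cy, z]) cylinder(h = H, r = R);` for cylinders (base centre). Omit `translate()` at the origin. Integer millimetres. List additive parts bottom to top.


cube([320, 160, 20]);
translate([100, 40, 20]) cube([100, 80, 120]);


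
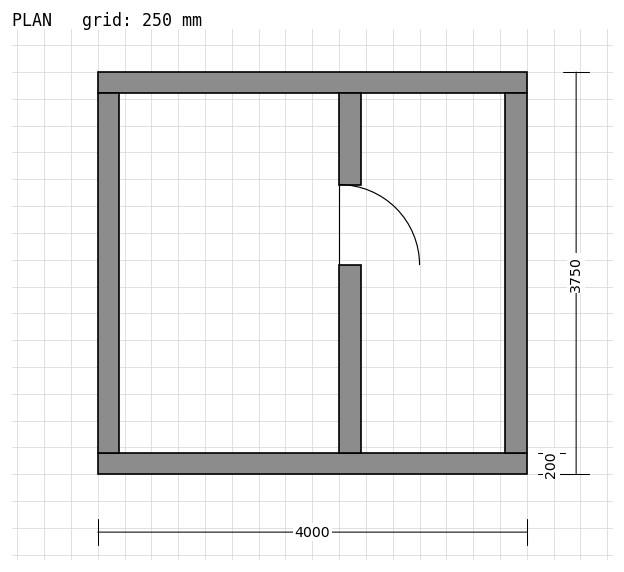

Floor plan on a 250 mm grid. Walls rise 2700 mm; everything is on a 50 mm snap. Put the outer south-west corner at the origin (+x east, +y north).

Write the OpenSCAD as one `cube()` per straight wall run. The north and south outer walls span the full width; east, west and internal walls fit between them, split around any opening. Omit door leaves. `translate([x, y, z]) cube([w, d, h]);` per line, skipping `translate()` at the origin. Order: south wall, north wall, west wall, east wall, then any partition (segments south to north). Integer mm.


cube([4000, 200, 2700]);
translate([0, 3550, 0]) cube([4000, 200, 2700]);
translate([0, 200, 0]) cube([200, 3350, 2700]);
translate([3800, 200, 0]) cube([200, 3350, 2700]);
translate([2250, 200, 0]) cube([200, 1750, 2700]);
translate([2250, 2700, 0]) cube([200, 850, 2700]);


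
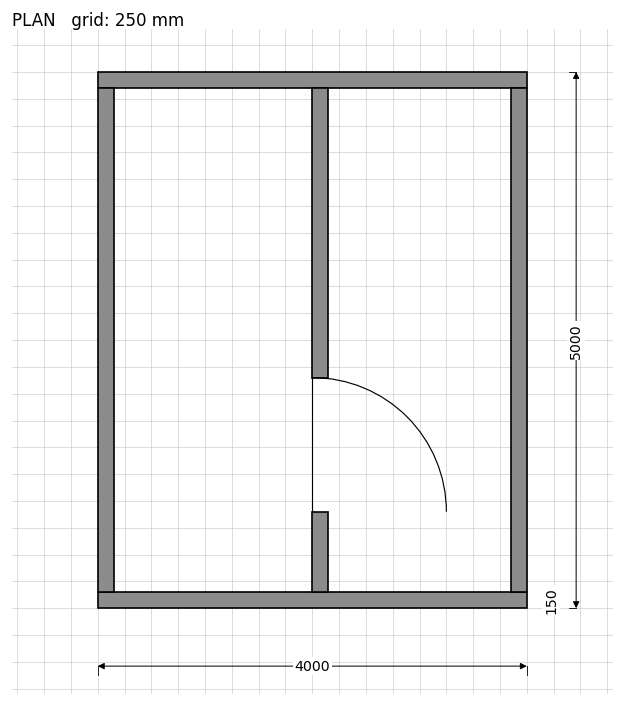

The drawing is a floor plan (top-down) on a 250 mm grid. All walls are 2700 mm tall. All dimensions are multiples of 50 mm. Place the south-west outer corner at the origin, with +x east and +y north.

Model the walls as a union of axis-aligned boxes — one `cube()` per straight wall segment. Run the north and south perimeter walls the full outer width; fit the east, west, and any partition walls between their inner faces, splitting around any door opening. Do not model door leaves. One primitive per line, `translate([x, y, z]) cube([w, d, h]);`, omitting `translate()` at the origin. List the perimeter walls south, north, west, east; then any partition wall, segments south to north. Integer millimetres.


cube([4000, 150, 2700]);
translate([0, 4850, 0]) cube([4000, 150, 2700]);
translate([0, 150, 0]) cube([150, 4700, 2700]);
translate([3850, 150, 0]) cube([150, 4700, 2700]);
translate([2000, 150, 0]) cube([150, 750, 2700]);
translate([2000, 2150, 0]) cube([150, 2700, 2700]);


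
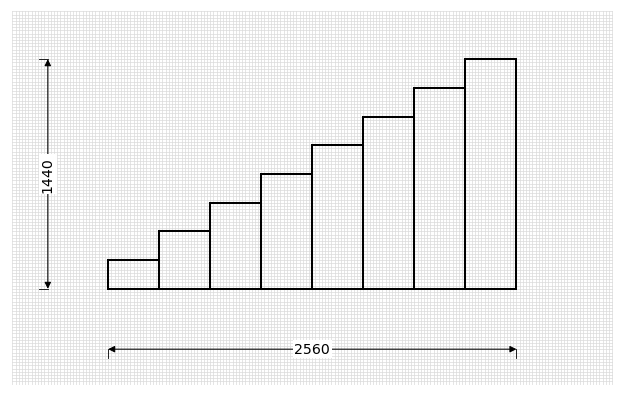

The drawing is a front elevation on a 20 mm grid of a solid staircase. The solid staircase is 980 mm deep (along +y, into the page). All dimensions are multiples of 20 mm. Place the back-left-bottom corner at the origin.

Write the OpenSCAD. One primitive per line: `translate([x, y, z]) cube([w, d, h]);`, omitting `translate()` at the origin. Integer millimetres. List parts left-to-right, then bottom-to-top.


cube([320, 980, 180]);
translate([320, 0, 0]) cube([320, 980, 360]);
translate([640, 0, 0]) cube([320, 980, 540]);
translate([960, 0, 0]) cube([320, 980, 720]);
translate([1280, 0, 0]) cube([320, 980, 900]);
translate([1600, 0, 0]) cube([320, 980, 1080]);
translate([1920, 0, 0]) cube([320, 980, 1260]);
translate([2240, 0, 0]) cube([320, 980, 1440]);


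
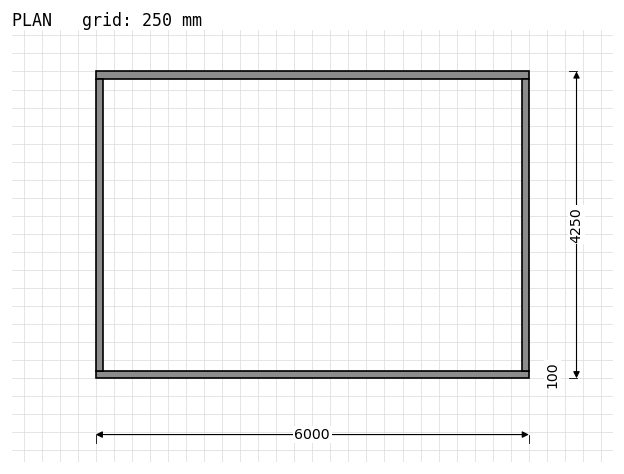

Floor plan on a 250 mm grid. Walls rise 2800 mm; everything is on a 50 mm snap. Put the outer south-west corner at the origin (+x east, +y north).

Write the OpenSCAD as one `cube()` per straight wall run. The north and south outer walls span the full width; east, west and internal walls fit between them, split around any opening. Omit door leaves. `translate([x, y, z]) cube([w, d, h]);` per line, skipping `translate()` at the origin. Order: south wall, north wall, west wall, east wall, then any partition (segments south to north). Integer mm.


cube([6000, 100, 2800]);
translate([0, 4150, 0]) cube([6000, 100, 2800]);
translate([0, 100, 0]) cube([100, 4050, 2800]);
translate([5900, 100, 0]) cube([100, 4050, 2800]);
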